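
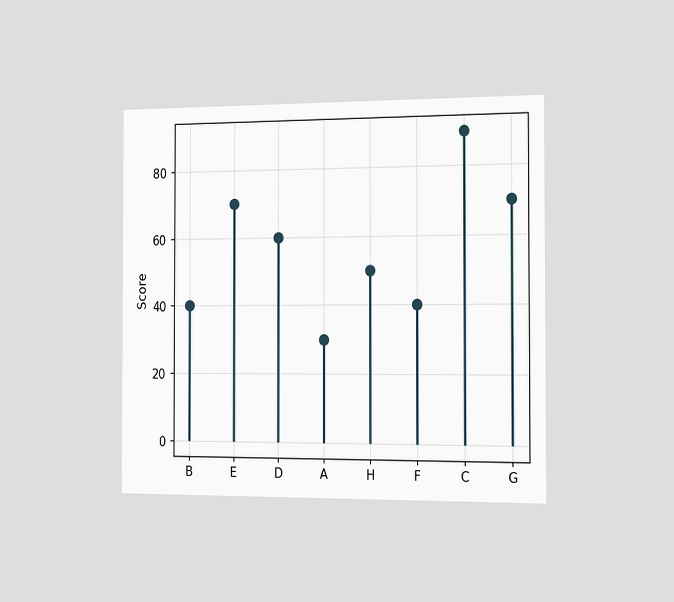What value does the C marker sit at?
The chart is viewed slightly from the right. The C marker sits at 90.

90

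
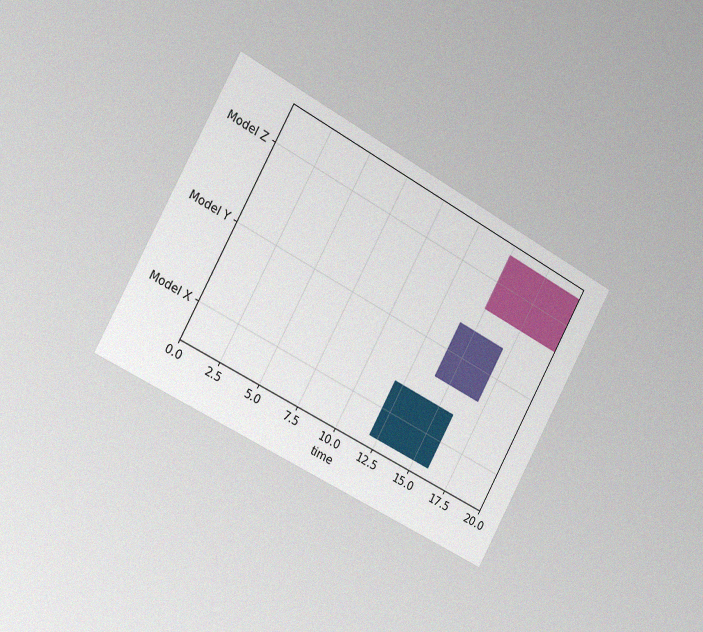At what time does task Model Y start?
The chart is tilted about 29° clockwise and viewed slightly from the left, with some photo noise. The Model Y bar begins at t=14.

14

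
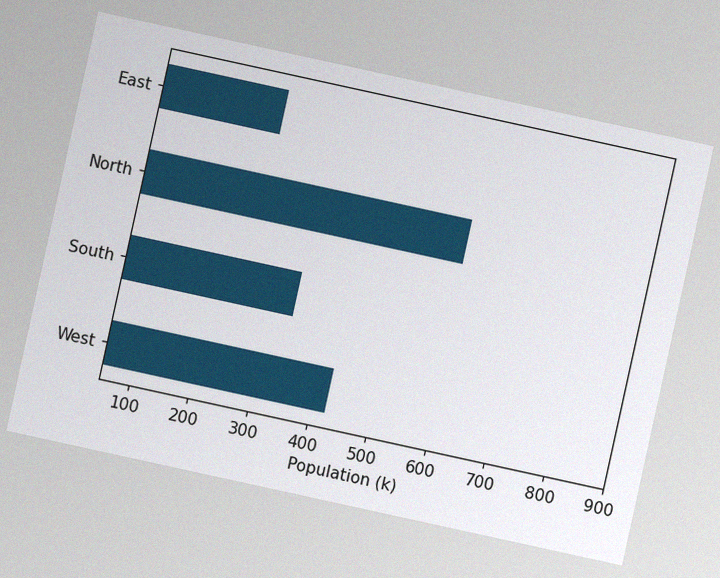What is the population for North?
The chart is tilted about 12° clockwise, with some photo noise. Reading along the chart's x-axis, the North bar reaches 595k.

595k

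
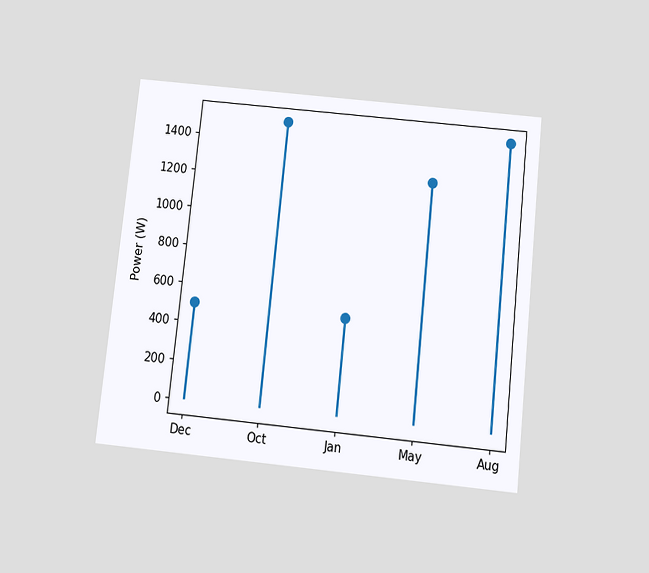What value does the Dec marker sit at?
The chart is tilted about 6° clockwise and viewed slightly from below. The Dec marker sits at 500W.

500W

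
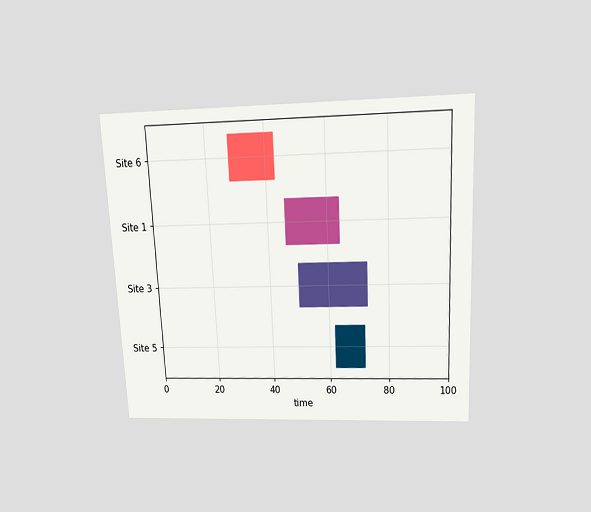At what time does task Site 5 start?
The chart is tilted about 3° counter-clockwise and viewed slightly from above. The Site 5 bar begins at t=62.

62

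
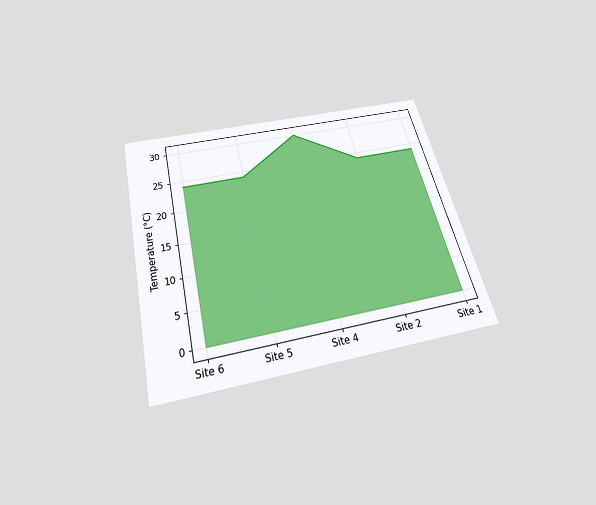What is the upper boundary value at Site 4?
The chart is tilted about 14° counter-clockwise and viewed slightly from below. At Site 4 the upper boundary is at 30°C.

30°C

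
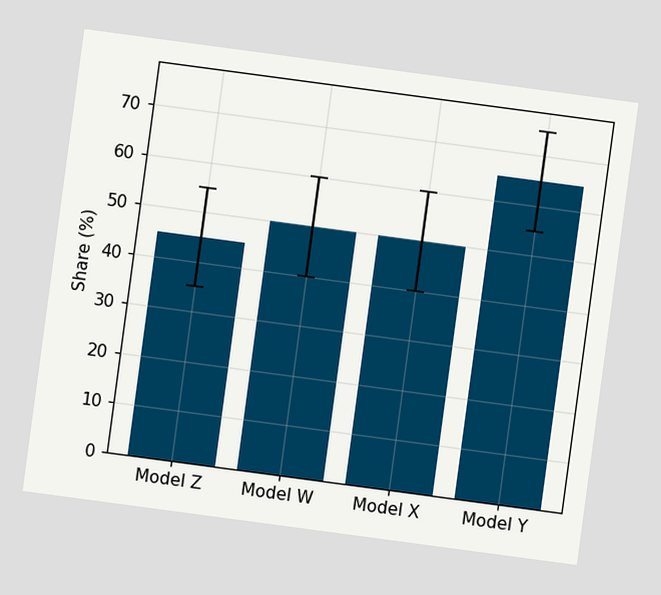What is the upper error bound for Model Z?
55%

The chart is tilted about 8° clockwise. The Model Z bar's upper whisker reaches 55%.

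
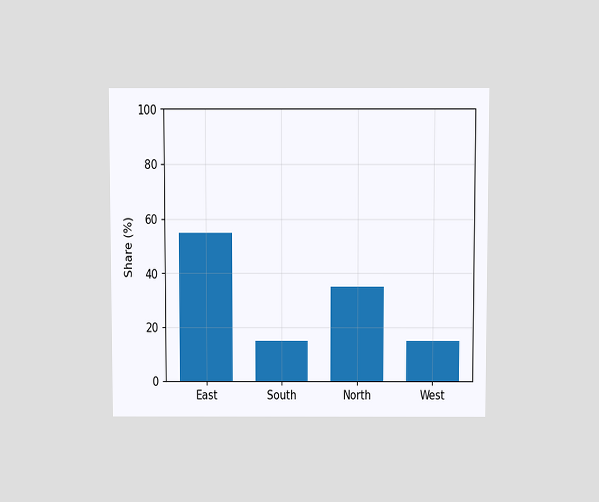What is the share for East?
The chart is viewed slightly from above. Reading along the chart's y-axis, the East bar reaches 55%.

55%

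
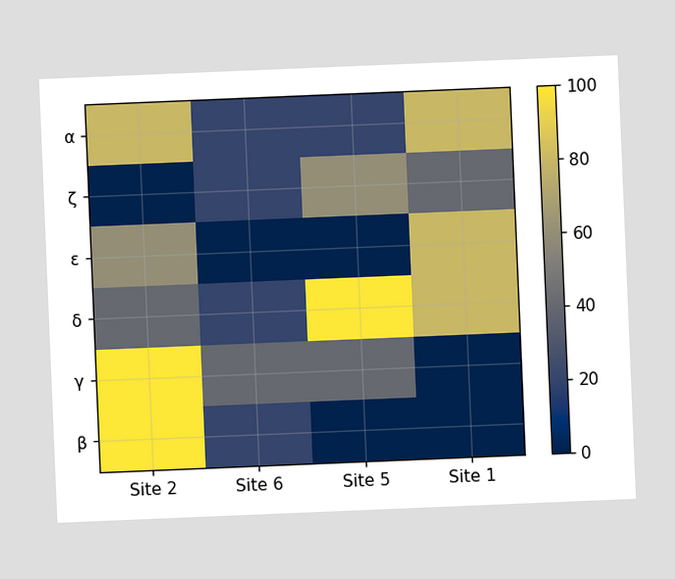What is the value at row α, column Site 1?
80

The chart is tilted about 2° counter-clockwise. Matching cell (α, Site 1) against the colorbar gives 80.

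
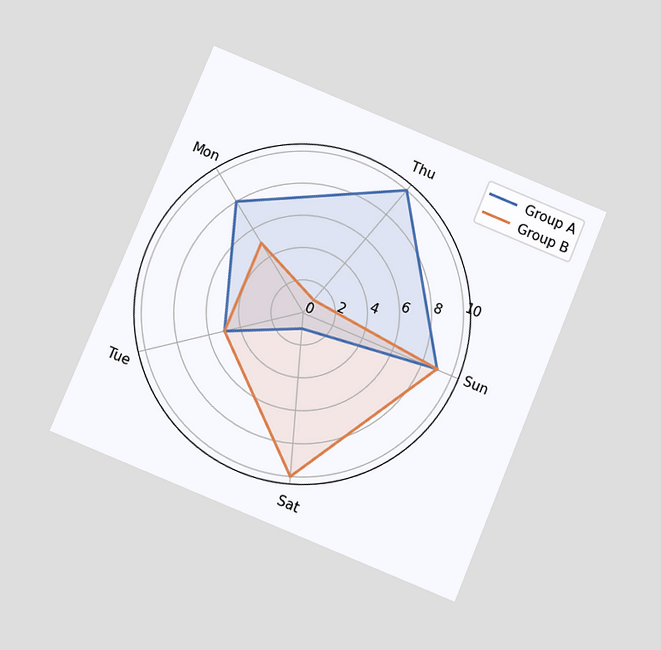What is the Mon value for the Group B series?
5

The chart is tilted about 22° clockwise and viewed slightly from below. On the Mon axis, Group B reaches 5.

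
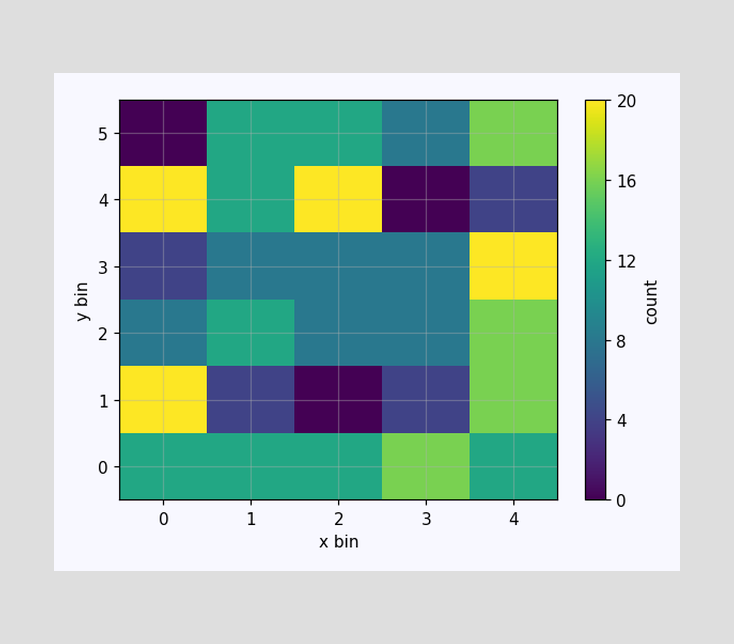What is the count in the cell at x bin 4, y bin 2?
16

Matching the cell (4, 2) against the colorbar gives 16.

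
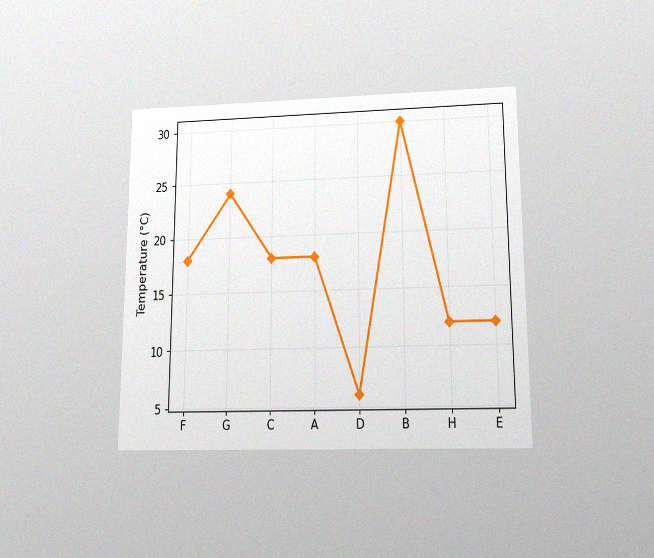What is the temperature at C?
The chart is viewed slightly from below, with some photo noise. At C, the line is at 18°C.

18°C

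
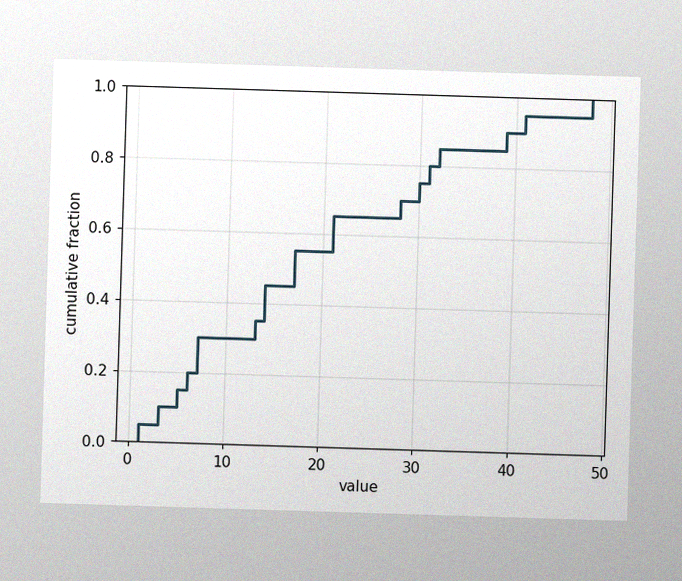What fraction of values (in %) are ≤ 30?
The image has some photo noise and uneven lighting. At x=30 the ECDF step is at 75%.

75%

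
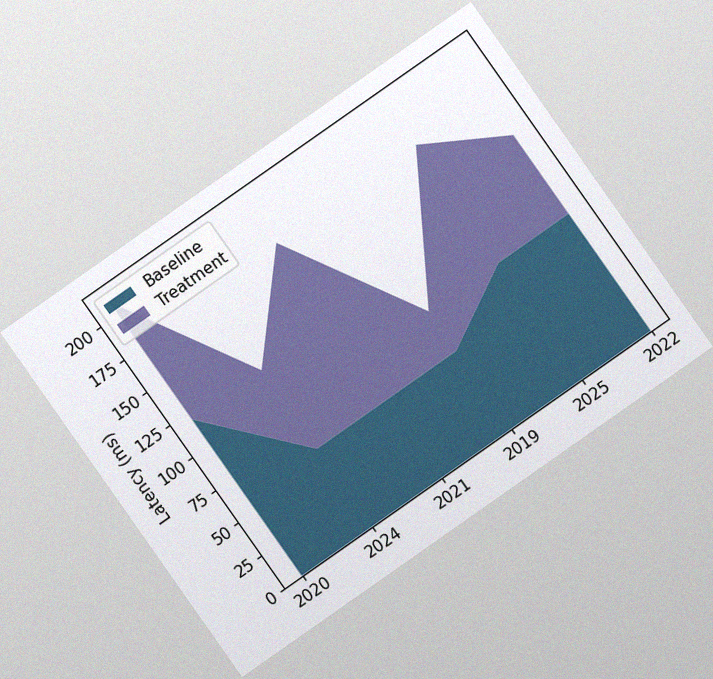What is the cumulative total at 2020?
210ms

The chart is tilted about 35° counter-clockwise, with some photo noise. The stacked total at 2020 reaches 210ms.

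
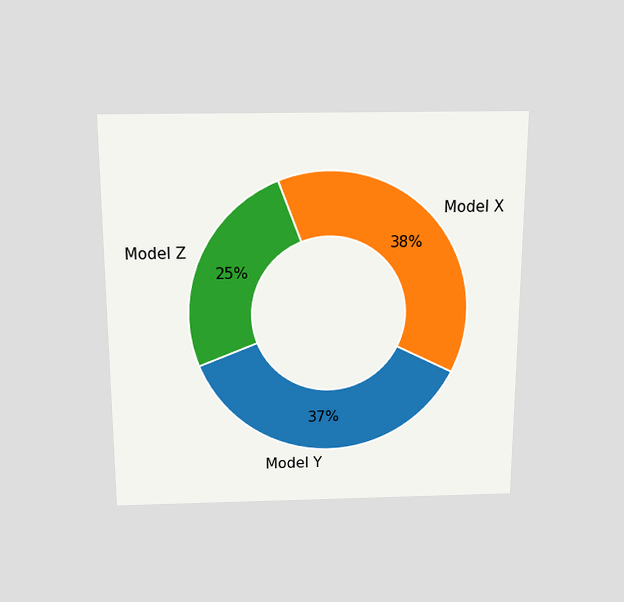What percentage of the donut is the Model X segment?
38%

The chart is viewed slightly from above. The Model X segment takes up 38% of the ring.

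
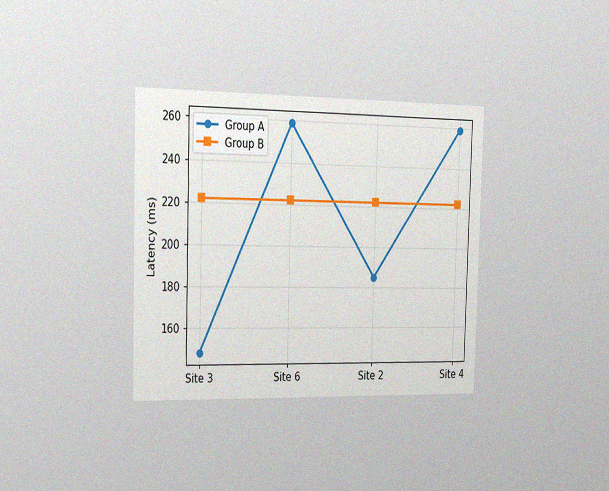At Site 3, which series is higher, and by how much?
Group B, by 74ms

The chart is viewed slightly from the left, with some photo noise. At Site 3, Group B sits above the other line by 74ms.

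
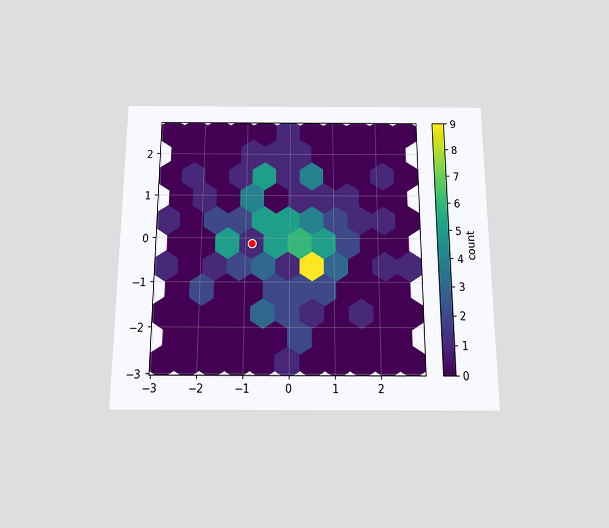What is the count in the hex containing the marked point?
1

The chart is viewed slightly from below. The marked hex reads 1 on the colorbar.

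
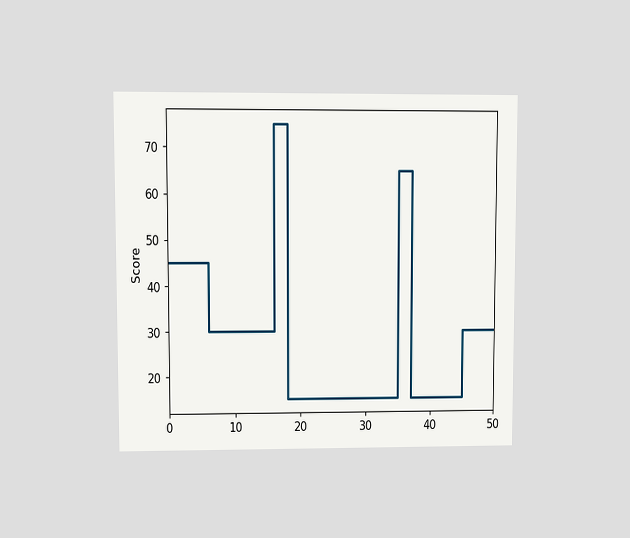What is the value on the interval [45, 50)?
The chart is viewed at a slight angle. On [45, 50) the step sits at 30.

30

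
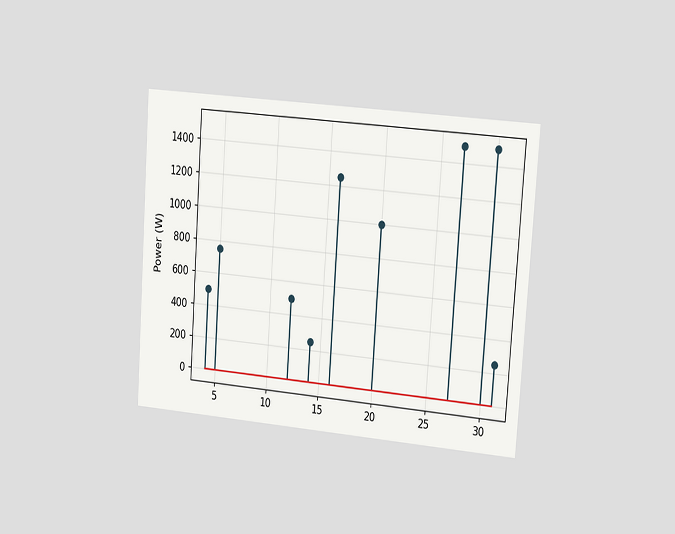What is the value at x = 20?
1000W

The chart is tilted about 4° clockwise and viewed slightly from the right. The stem at x=20 reaches 1000W.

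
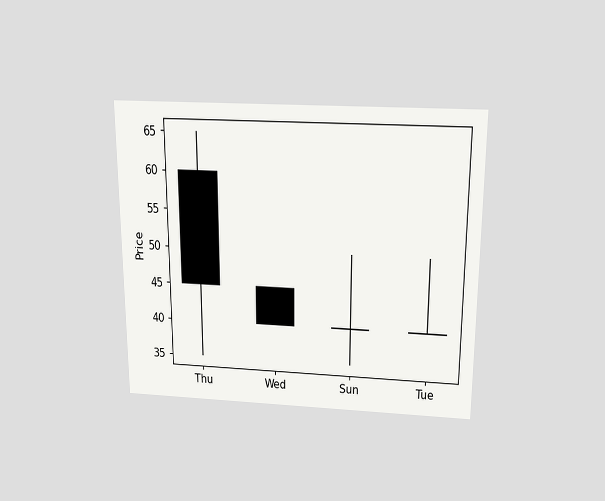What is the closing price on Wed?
The chart is viewed slightly from above. The Wed candle closes at 40.

40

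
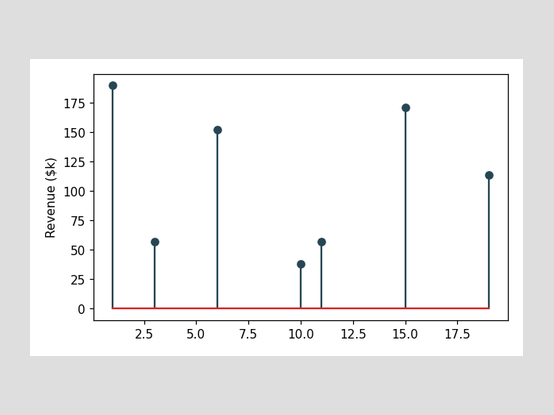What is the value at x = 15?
The stem at x=15 reaches $171k.

$171k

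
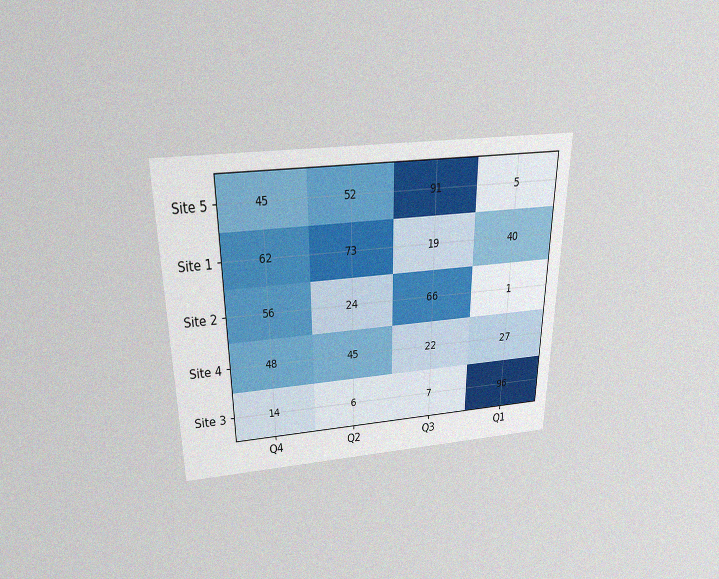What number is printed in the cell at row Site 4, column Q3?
22

The chart is viewed slightly from above, with some photo noise. The (Site 4, Q3) cell reads 22.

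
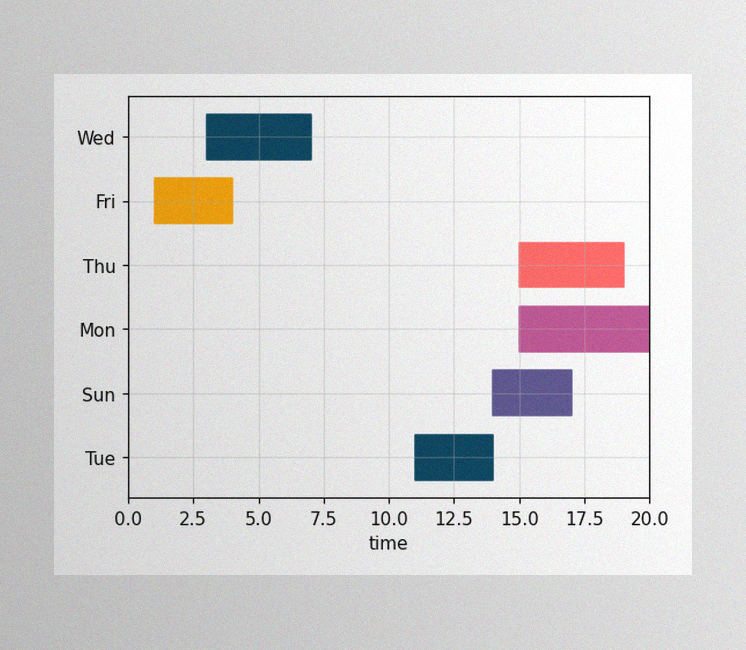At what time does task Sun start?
14

The image has some photo noise and uneven lighting. The Sun bar begins at t=14.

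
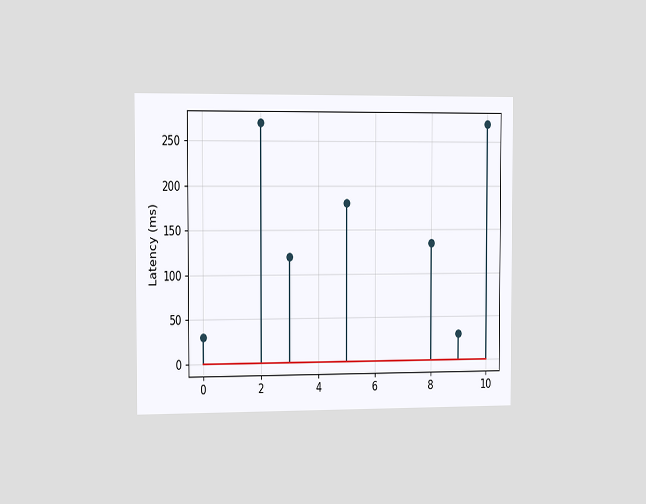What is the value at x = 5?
The chart is viewed slightly from the left. The stem at x=5 reaches 180ms.

180ms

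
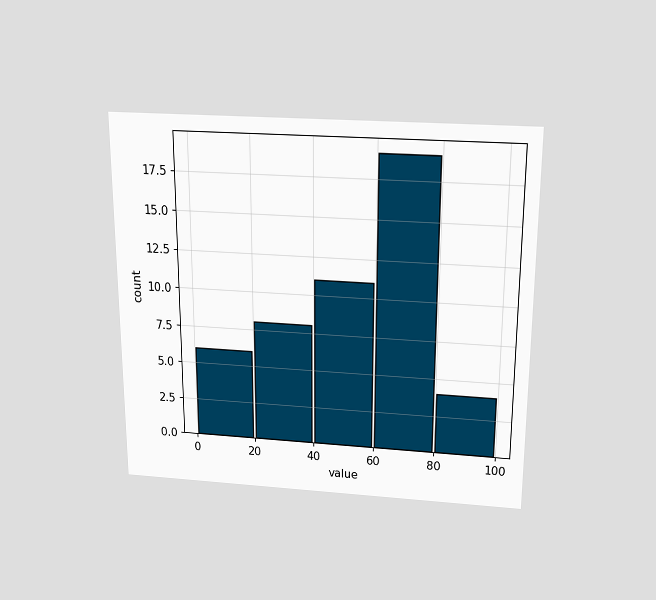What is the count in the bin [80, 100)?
4

The chart is viewed slightly from above. The [80, 100) bin has height 4.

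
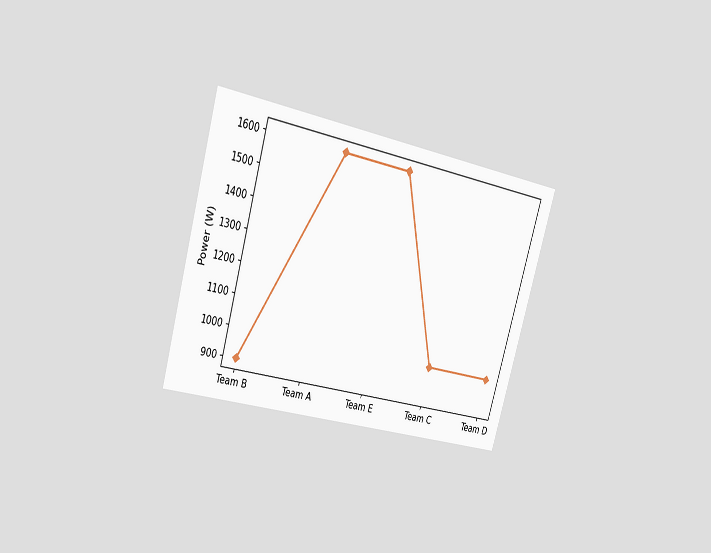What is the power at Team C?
1000W

The chart is tilted about 16° clockwise and viewed slightly from the left. At Team C, the line is at 1000W.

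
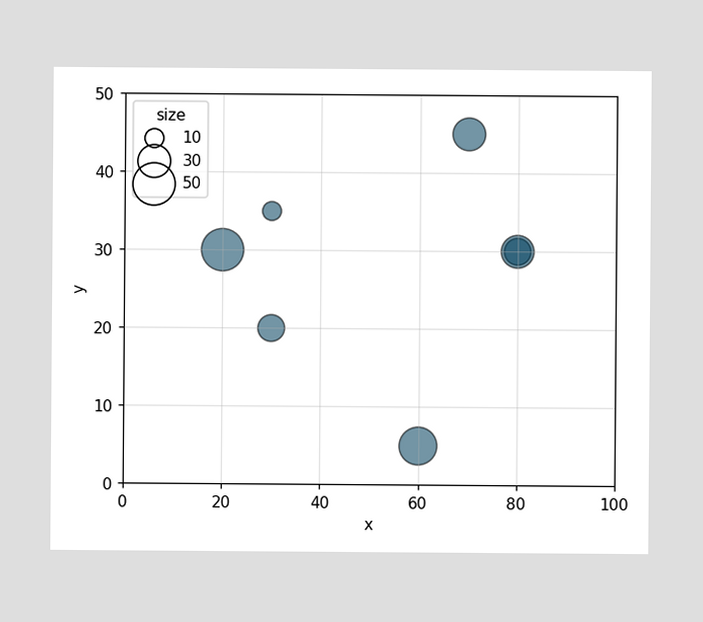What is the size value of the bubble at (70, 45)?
Matching the bubble at (70, 45) against the size legend gives 30.

30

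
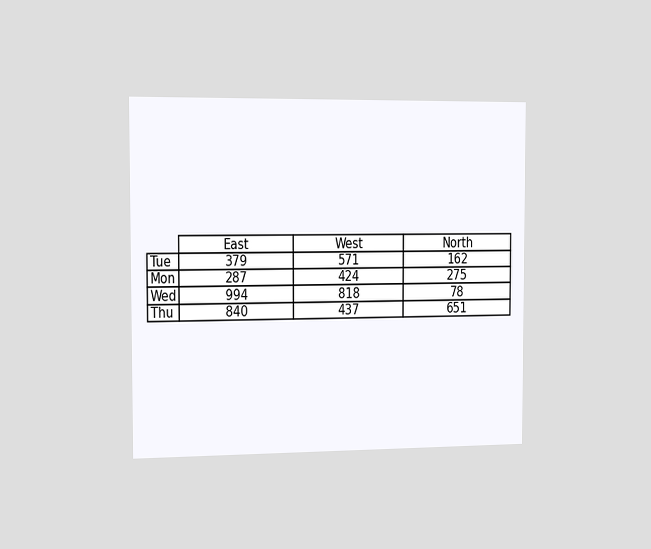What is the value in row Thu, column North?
651

The chart is viewed slightly from the left. The (Thu, North) cell reads 651.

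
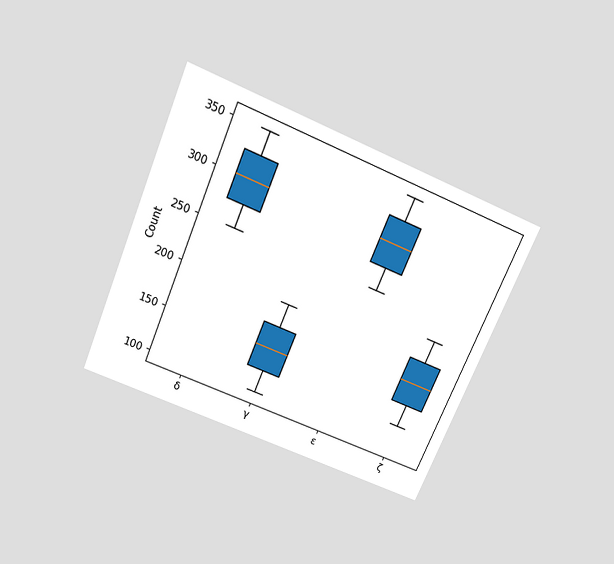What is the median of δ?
The chart is tilted about 23° clockwise and viewed slightly from above. The median line in the δ box sits at 300.

300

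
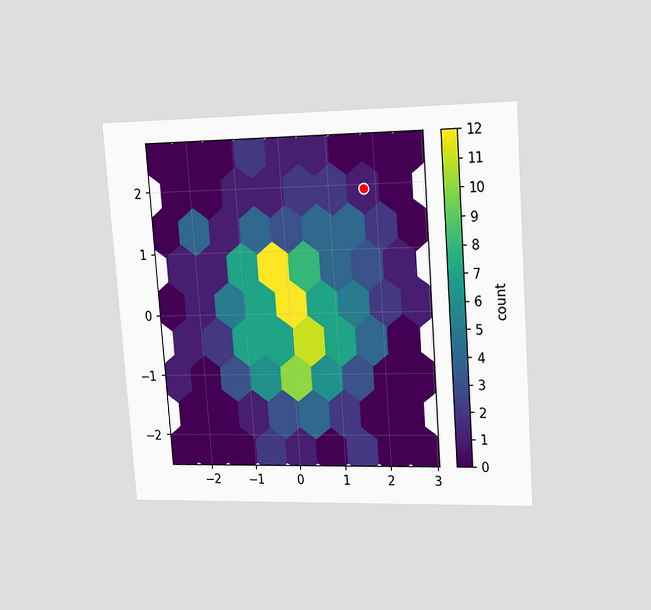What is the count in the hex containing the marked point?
The chart is tilted about 4° counter-clockwise and viewed at a slight angle. The marked hex reads 1 on the colorbar.

1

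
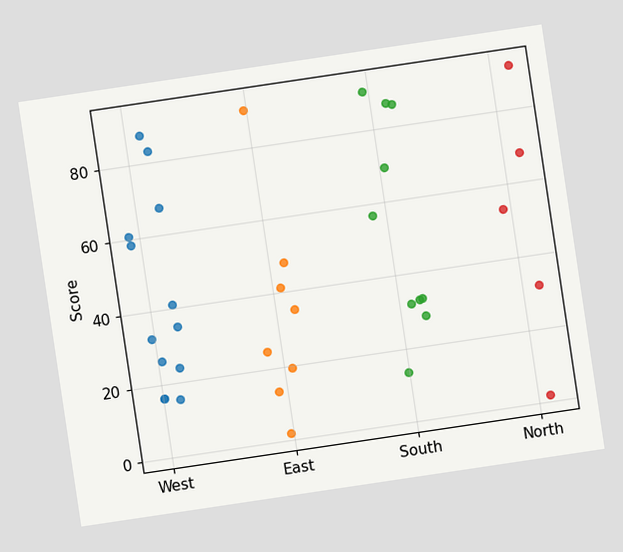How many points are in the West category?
13

The chart is tilted about 8° counter-clockwise. Counting the markers in the West column gives 13.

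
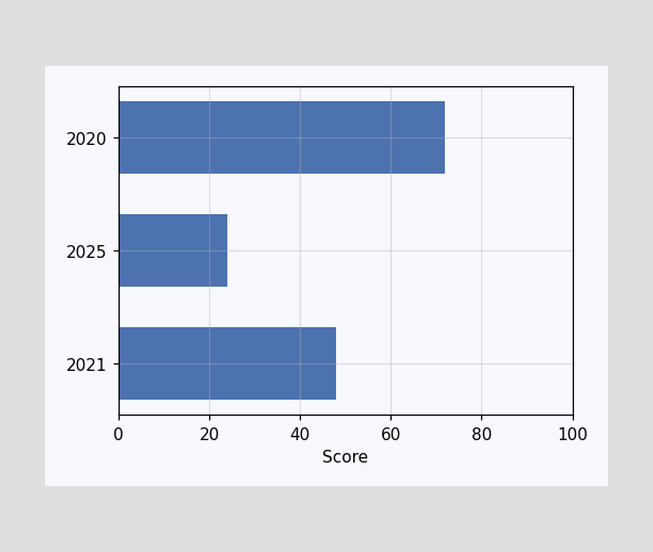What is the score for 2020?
Reading along the chart's x-axis, the 2020 bar reaches 72.

72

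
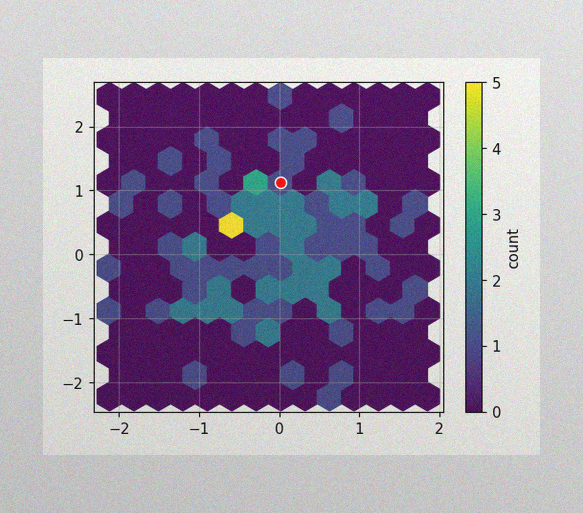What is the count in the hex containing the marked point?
1

The image has some photo noise and uneven lighting. The marked hex reads 1 on the colorbar.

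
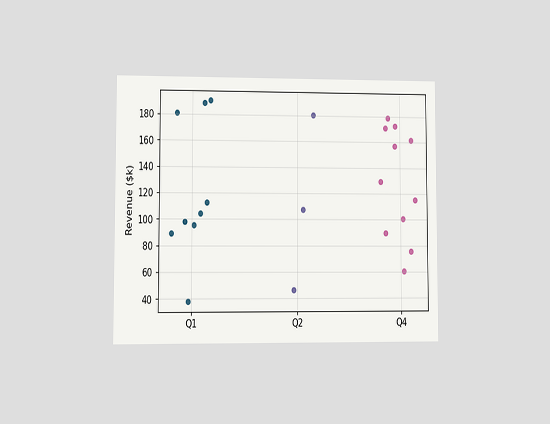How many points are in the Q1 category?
The chart is viewed at a slight angle. Counting the markers in the Q1 column gives 9.

9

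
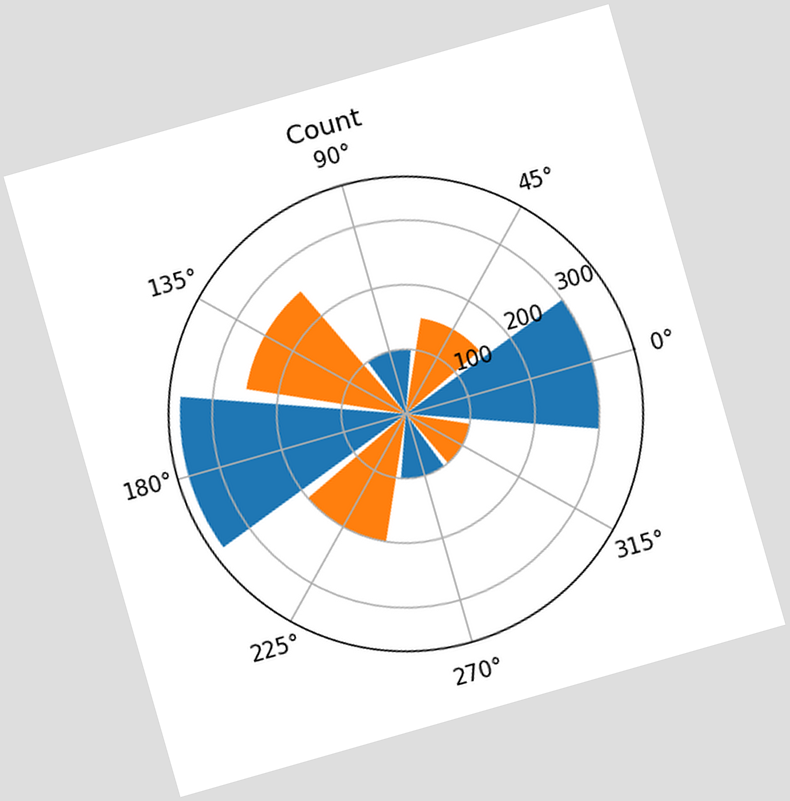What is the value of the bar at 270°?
100

The chart is tilted about 16° counter-clockwise. The bar at 270° reaches 100 on the radial axis.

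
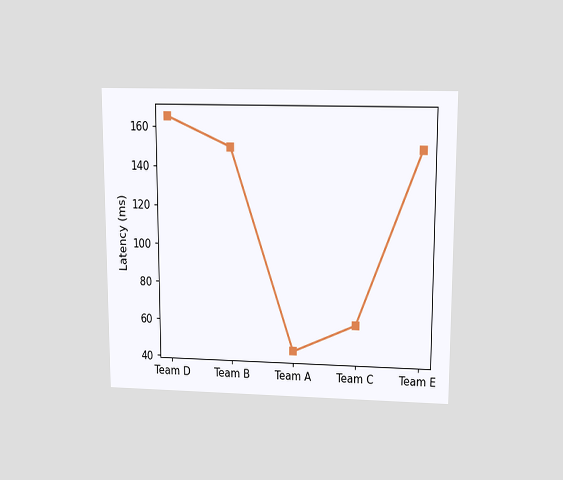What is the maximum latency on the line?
165ms

The chart is viewed slightly from above. The highest point is at Team D, and reading across to the y-axis gives 165ms.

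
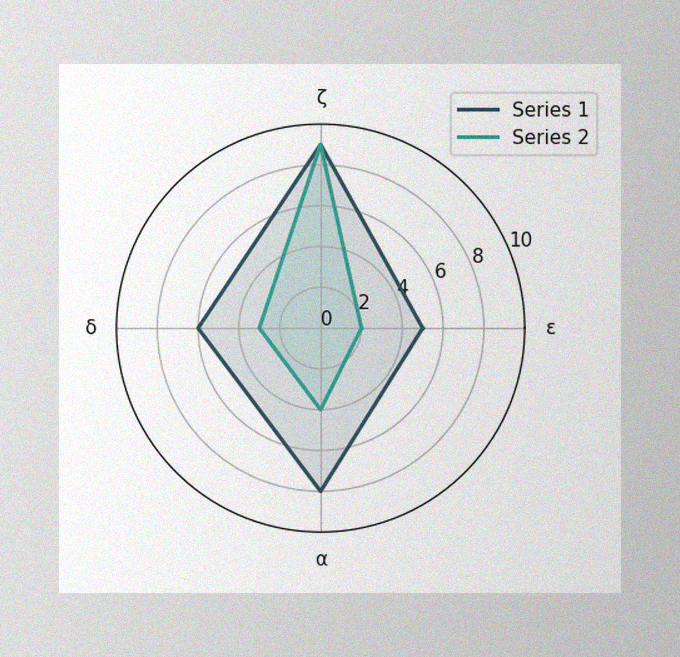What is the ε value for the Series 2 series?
2

The image has some photo noise and uneven lighting. On the ε axis, Series 2 reaches 2.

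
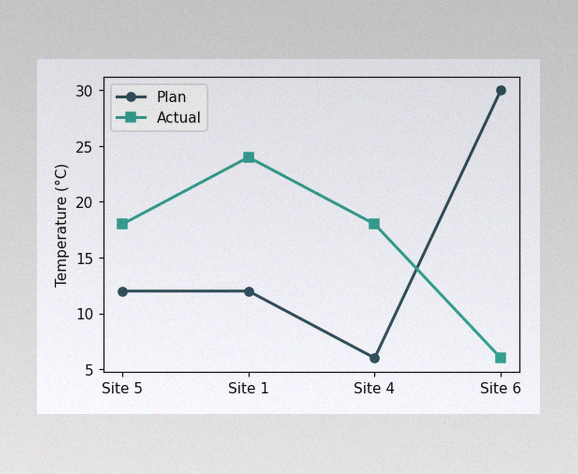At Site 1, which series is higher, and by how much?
Actual, by 12°C

The image has some photo noise and uneven lighting. At Site 1, Actual sits above the other line by 12°C.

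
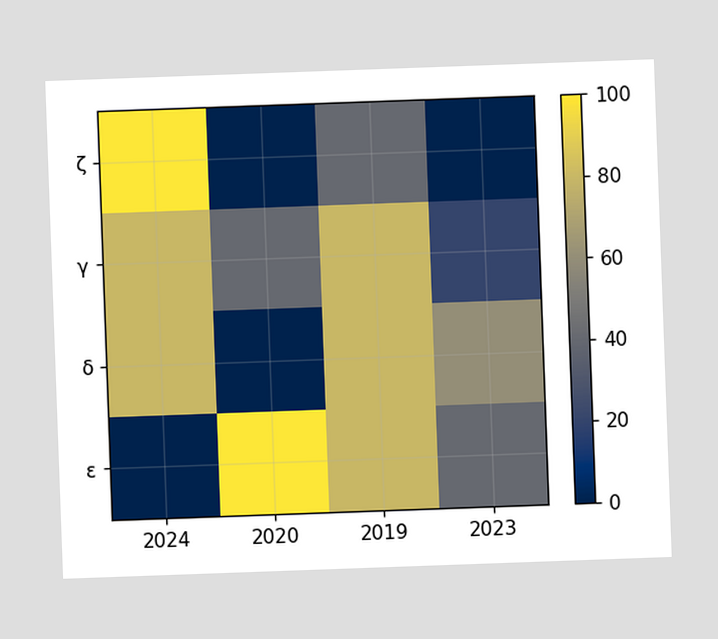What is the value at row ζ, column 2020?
0

The chart is tilted about 2° counter-clockwise. Matching cell (ζ, 2020) against the colorbar gives 0.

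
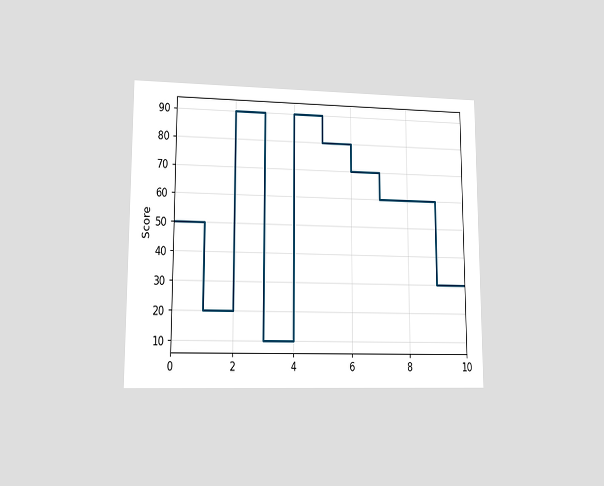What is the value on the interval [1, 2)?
The chart is viewed at a slight angle. On [1, 2) the step sits at 20.

20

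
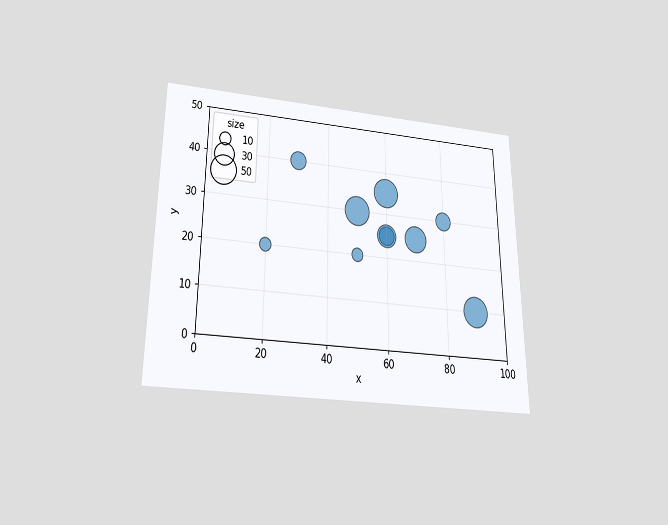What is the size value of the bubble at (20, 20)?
The chart is viewed slightly from below. Matching the bubble at (20, 20) against the size legend gives 10.

10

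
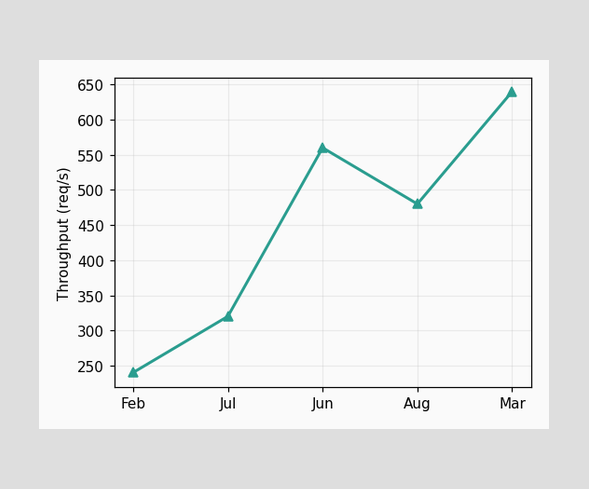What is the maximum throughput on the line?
The highest point is at Mar, and reading across to the y-axis gives 640req/s.

640req/s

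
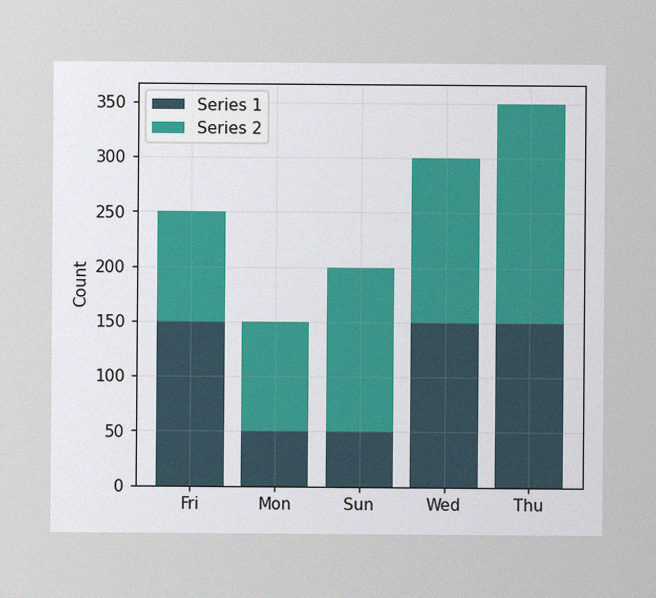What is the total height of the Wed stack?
The image has some photo noise and uneven lighting. The Wed stack's top reaches 300 on the y-axis.

300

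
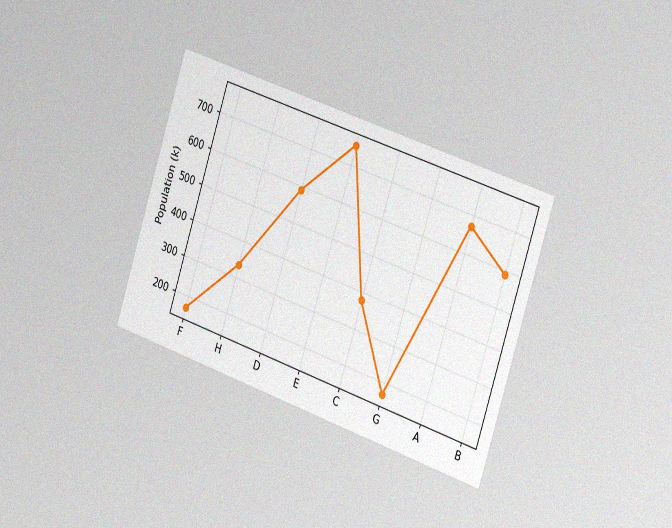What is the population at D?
The chart is tilted about 18° clockwise and viewed slightly from the right, with some photo noise. At D, the line is at 588k.

588k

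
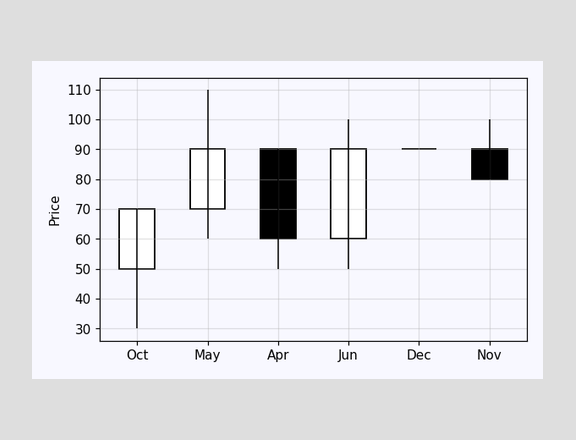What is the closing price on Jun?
The Jun candle closes at 90.

90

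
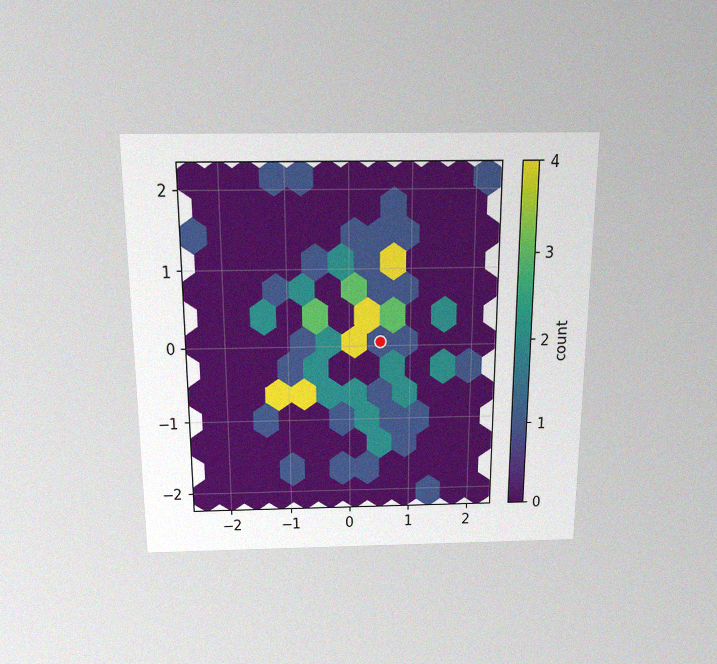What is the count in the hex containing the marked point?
1

The chart is viewed slightly from above, with some photo noise. The marked hex reads 1 on the colorbar.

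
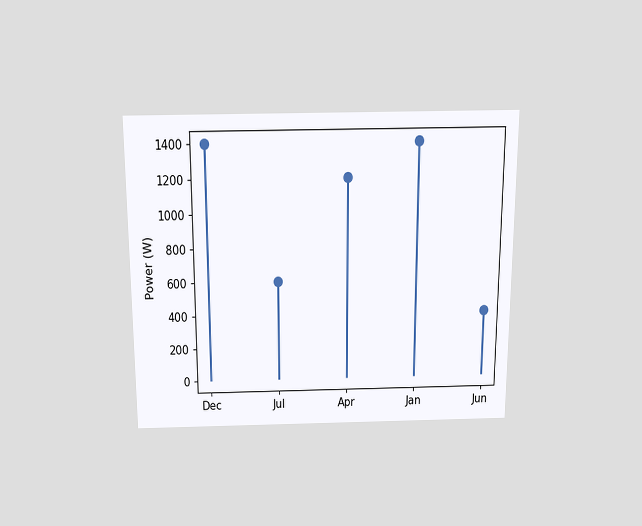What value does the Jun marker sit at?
The chart is viewed slightly from above. The Jun marker sits at 400W.

400W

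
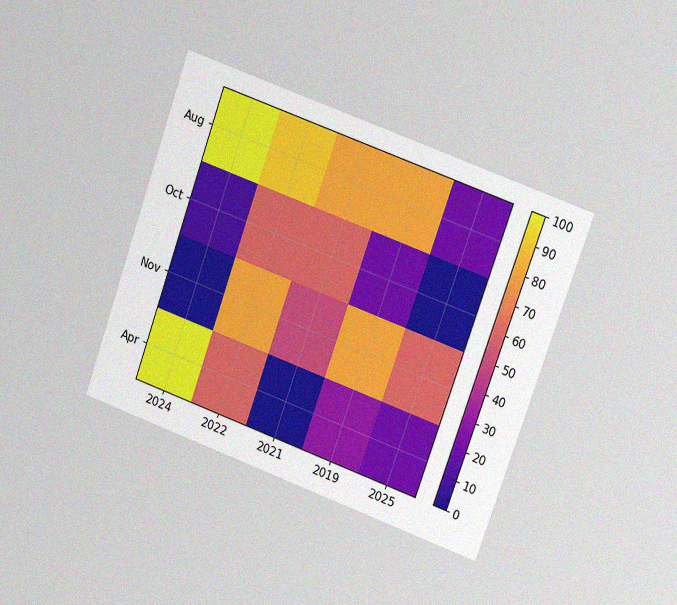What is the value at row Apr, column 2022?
The chart is tilted about 20° clockwise and viewed at a slight angle, with some photo noise. Matching cell (Apr, 2022) against the colorbar gives 60.

60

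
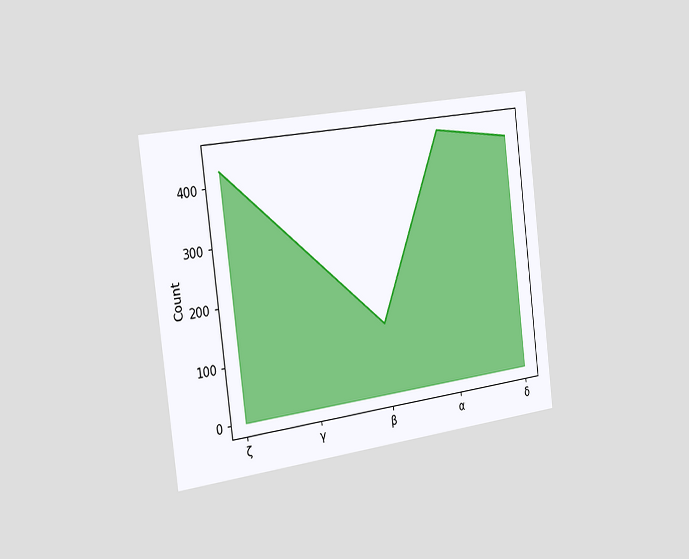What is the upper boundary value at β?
125

The chart is tilted about 7° counter-clockwise and viewed slightly from the left. At β the upper boundary is at 125.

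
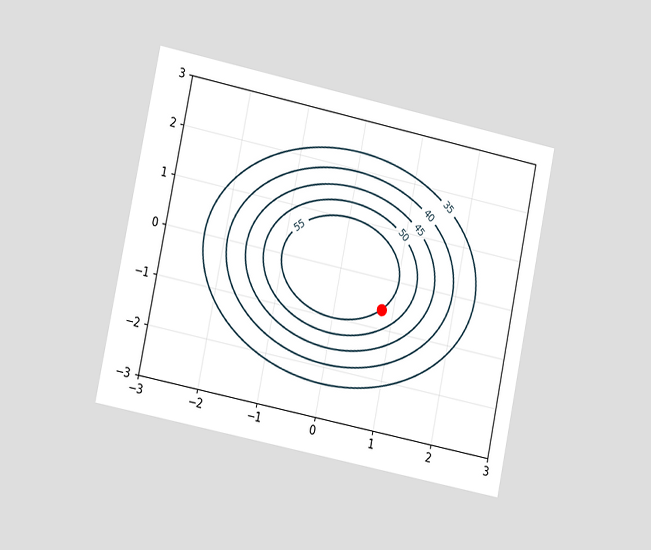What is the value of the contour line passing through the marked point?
The chart is tilted about 12° clockwise and viewed slightly from the left. The marked point sits on the contour labelled 55.

55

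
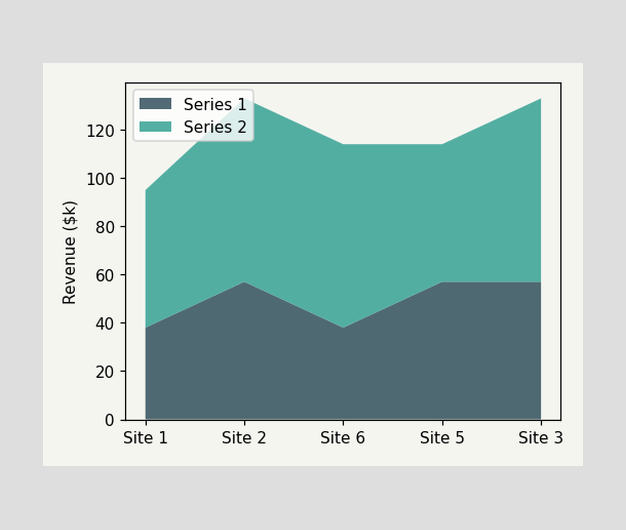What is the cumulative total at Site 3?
The stacked total at Site 3 reaches $133k.

$133k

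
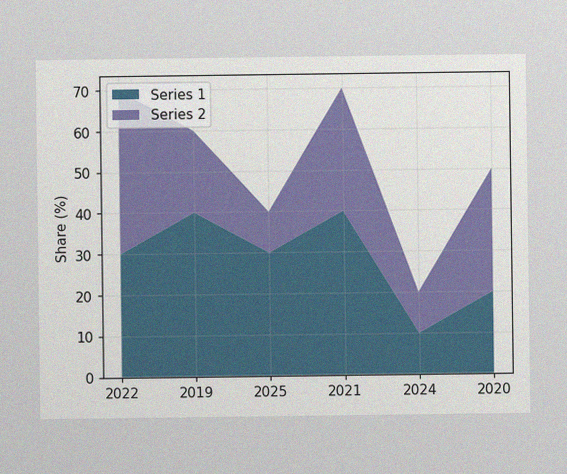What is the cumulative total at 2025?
40%

The image has some photo noise and uneven lighting. The stacked total at 2025 reaches 40%.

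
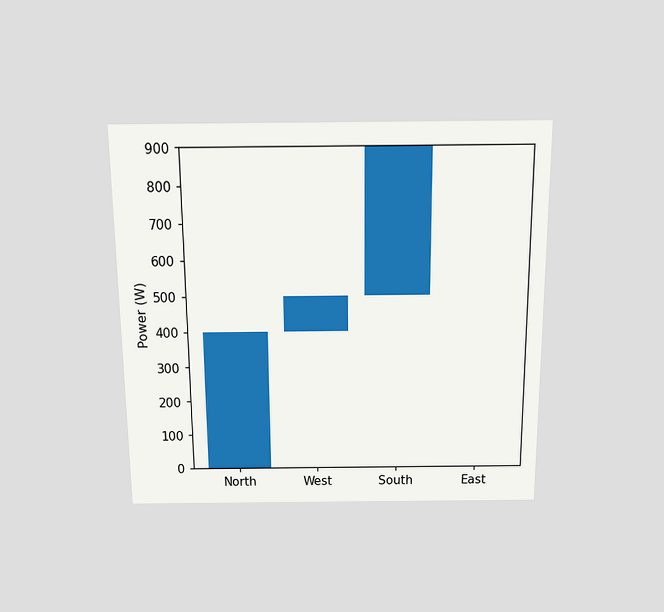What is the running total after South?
900W

The chart is viewed slightly from above. After South the running total reaches 900W.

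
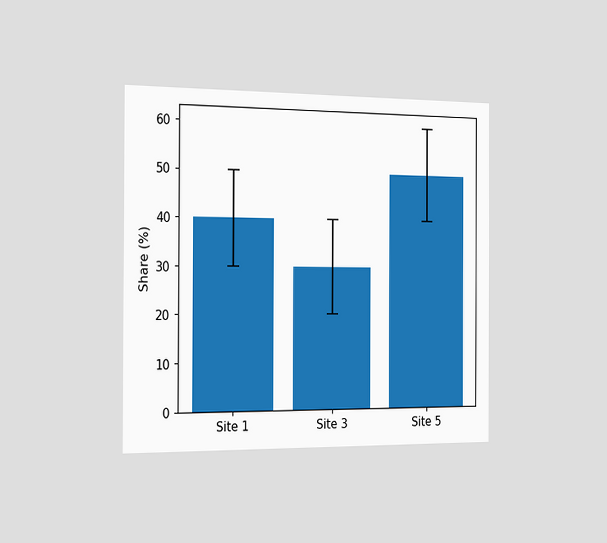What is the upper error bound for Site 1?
The chart is viewed slightly from the left. The Site 1 bar's upper whisker reaches 50%.

50%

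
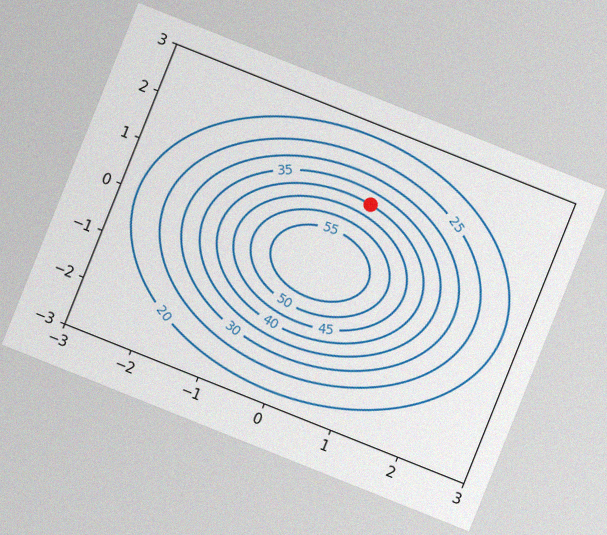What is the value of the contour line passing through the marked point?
The chart is tilted about 22° clockwise, with some photo noise. The marked point sits on the contour labelled 40.

40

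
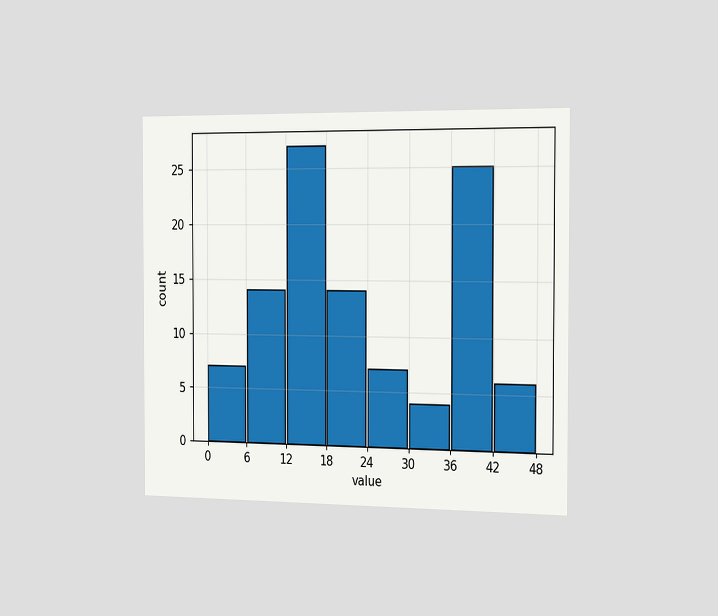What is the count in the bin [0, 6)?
7

The chart is viewed slightly from the right. The [0, 6) bin has height 7.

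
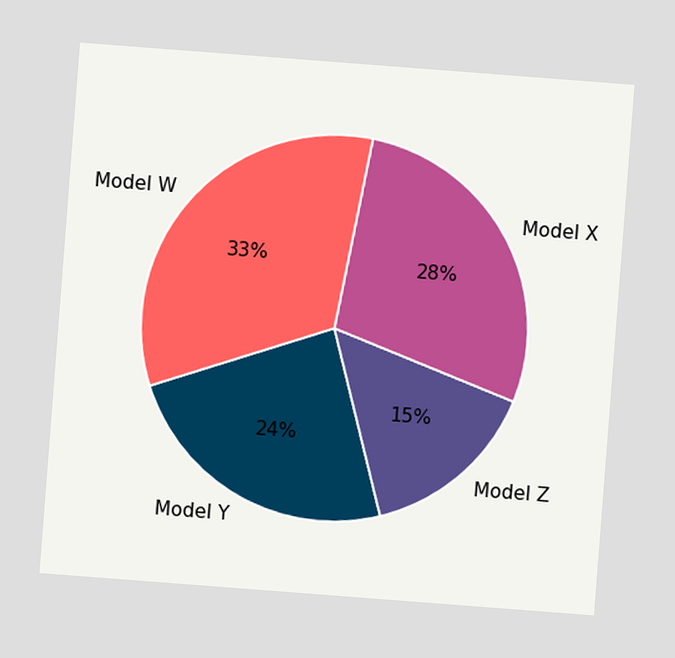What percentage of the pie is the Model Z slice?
The chart is tilted about 4° clockwise. The Model Z slice takes up 15% of the pie.

15%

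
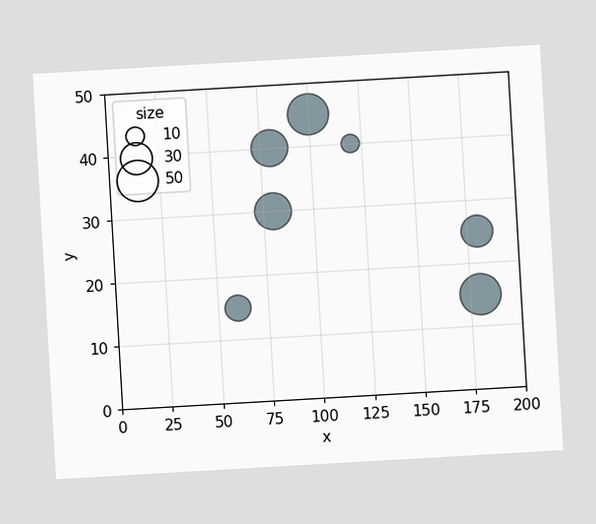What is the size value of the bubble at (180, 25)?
30

The chart is tilted about 3° counter-clockwise. Matching the bubble at (180, 25) against the size legend gives 30.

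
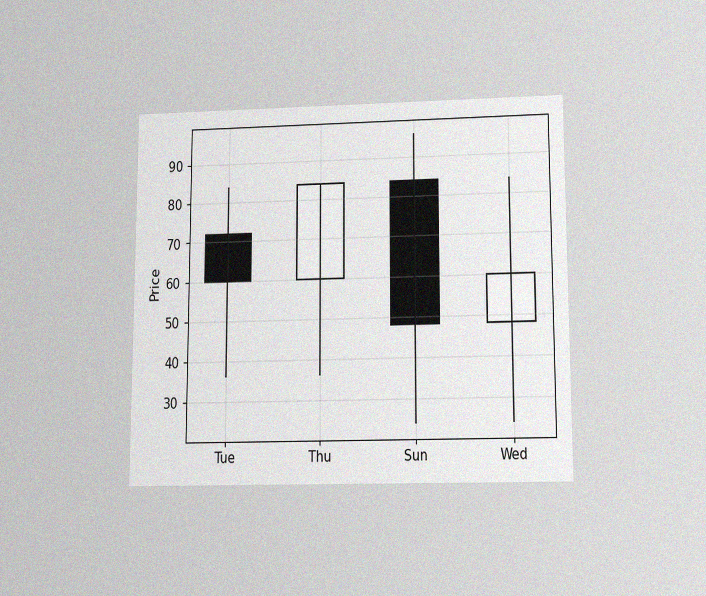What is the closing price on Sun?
48

The chart is viewed slightly from below, with some photo noise. The Sun candle closes at 48.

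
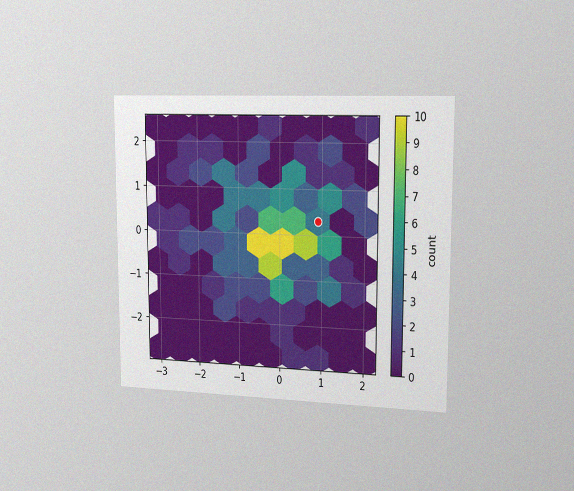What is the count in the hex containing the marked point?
The chart is viewed slightly from the right, with some photo noise. The marked hex reads 4 on the colorbar.

4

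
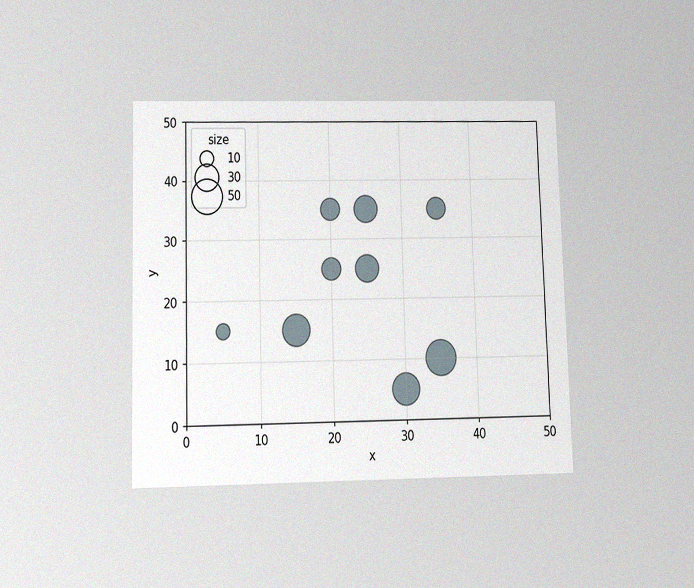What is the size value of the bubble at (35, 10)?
50

The chart is viewed slightly from below, with some photo noise. Matching the bubble at (35, 10) against the size legend gives 50.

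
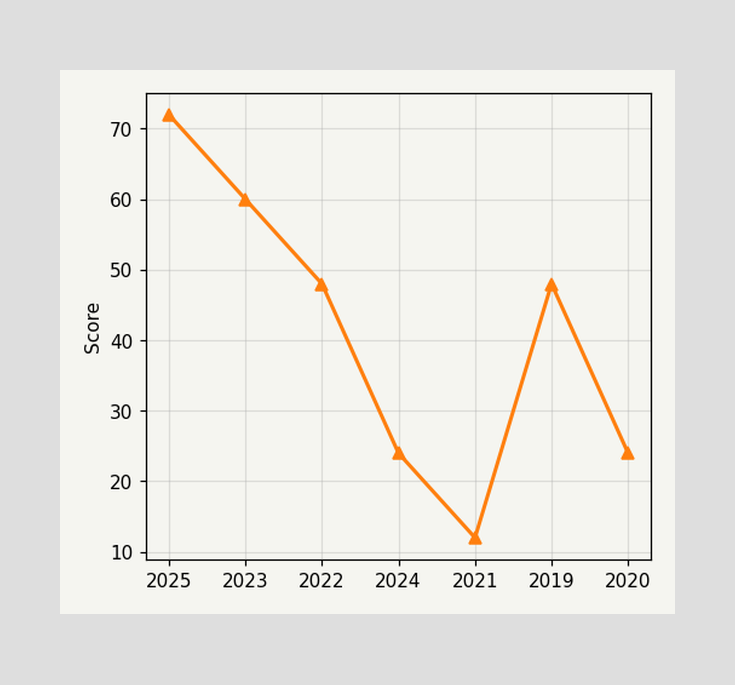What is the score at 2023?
At 2023, the line is at 60.

60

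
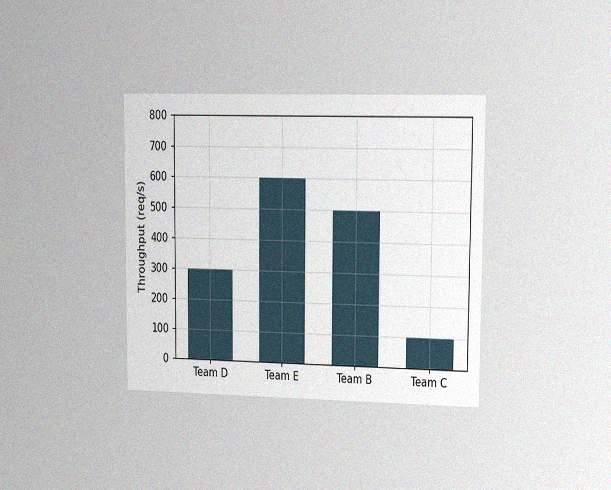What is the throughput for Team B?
500req/s

The chart is viewed slightly from the right, with some photo noise. Reading along the chart's y-axis, the Team B bar reaches 500req/s.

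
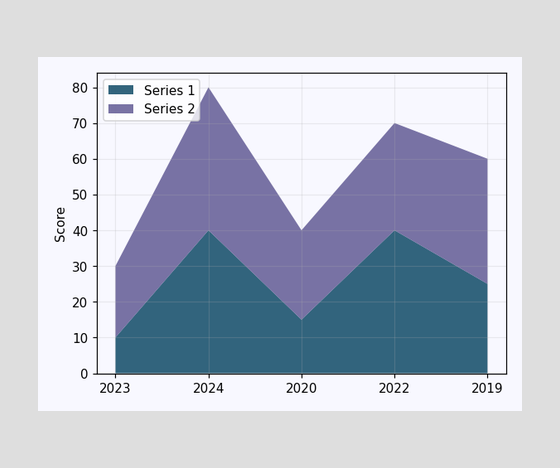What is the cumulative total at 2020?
40

The stacked total at 2020 reaches 40.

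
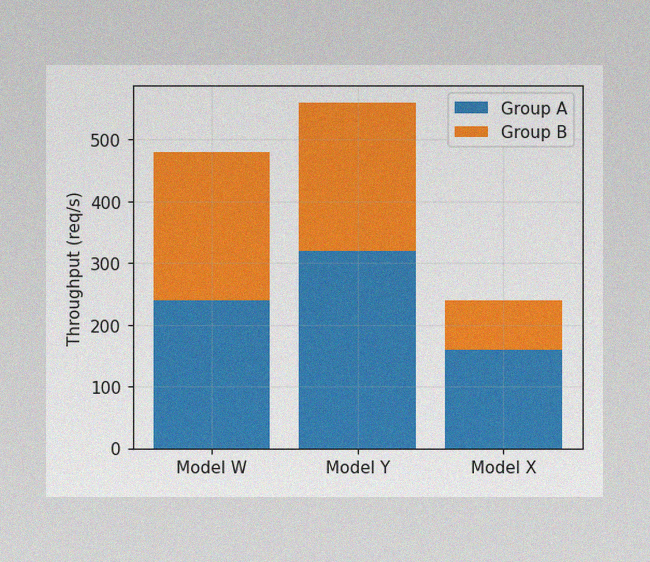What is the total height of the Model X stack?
The image has some photo noise and uneven lighting. The Model X stack's top reaches 240req/s on the y-axis.

240req/s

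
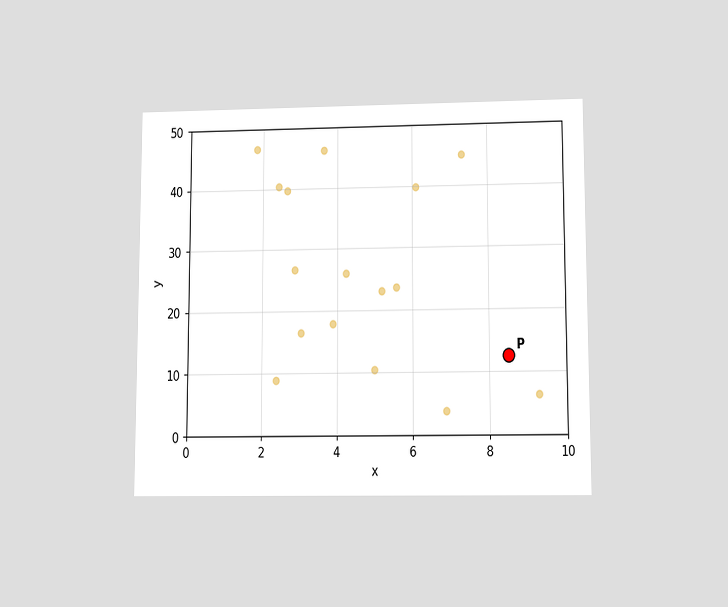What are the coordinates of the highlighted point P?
(8.5, 12.5)

The chart is viewed slightly from below. Following the gridlines from P to each axis, P sits at (8.5, 12.5).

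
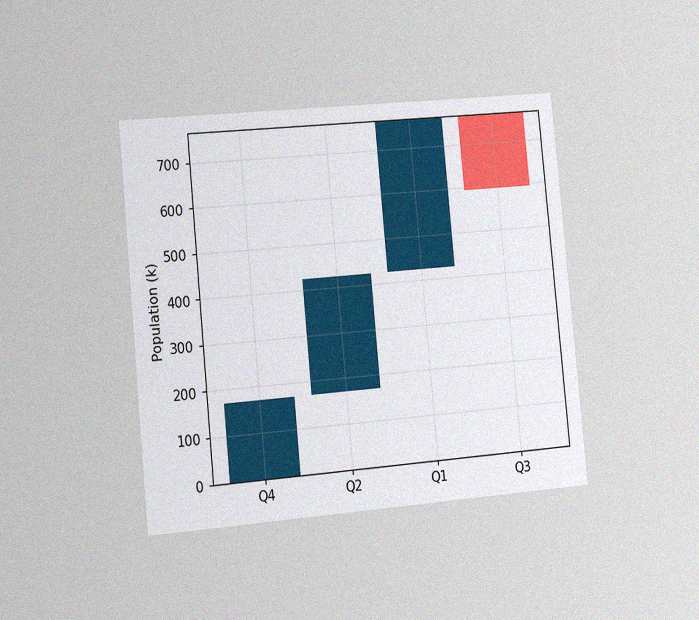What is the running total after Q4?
170k

The chart is tilted about 5° counter-clockwise and viewed slightly from the left, with some photo noise. After Q4 the running total reaches 170k.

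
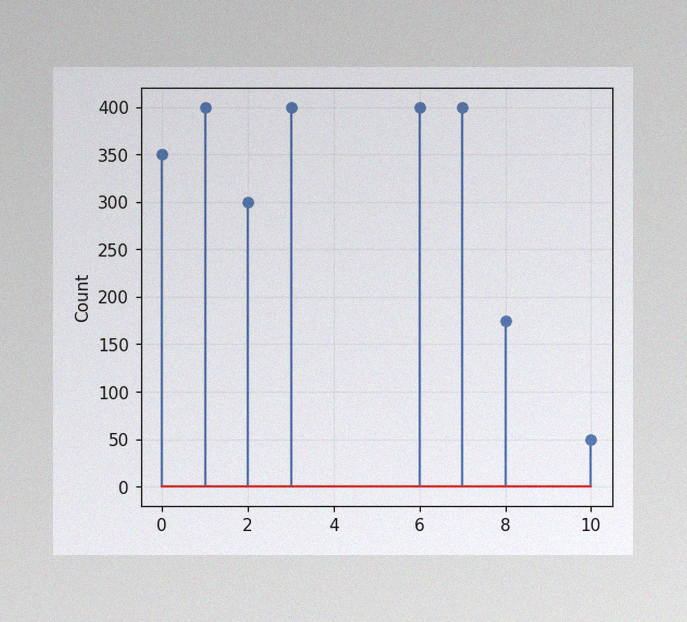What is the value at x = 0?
350

The image has some photo noise and uneven lighting. The stem at x=0 reaches 350.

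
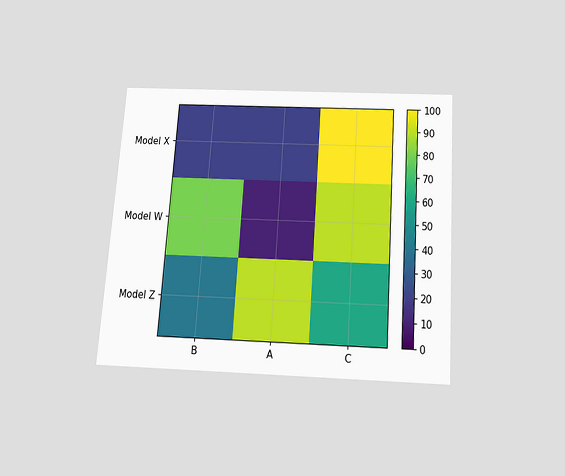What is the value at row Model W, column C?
90

The chart is tilted about 4° clockwise and viewed slightly from below. Matching cell (Model W, C) against the colorbar gives 90.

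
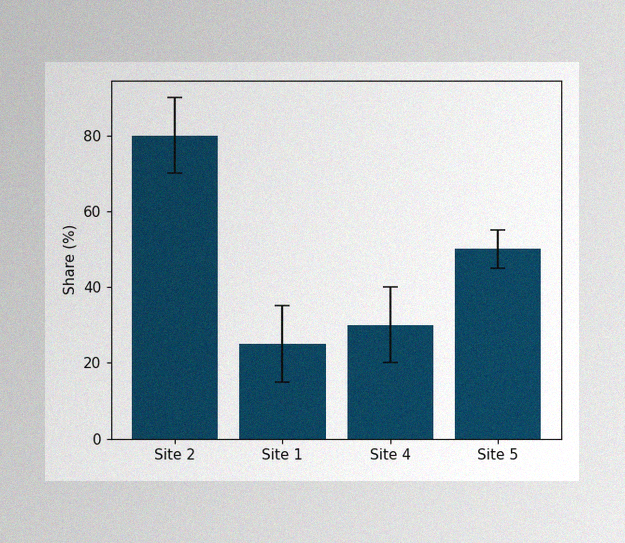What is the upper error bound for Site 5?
55%

The image has some photo noise and uneven lighting. The Site 5 bar's upper whisker reaches 55%.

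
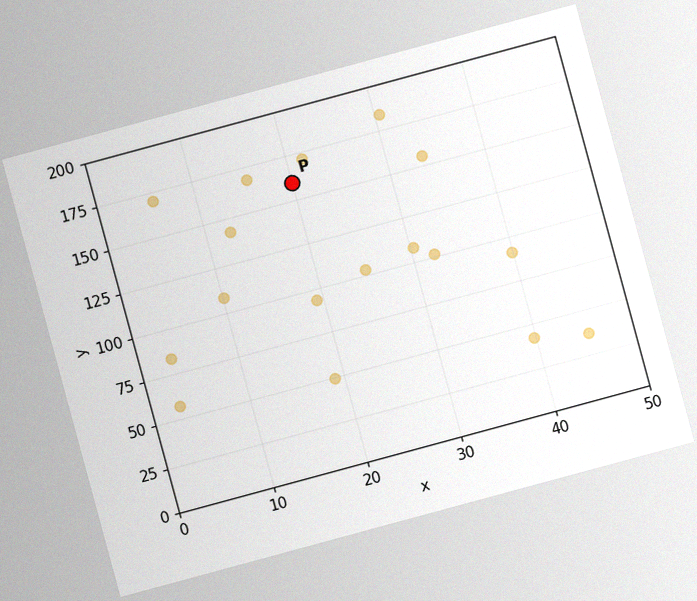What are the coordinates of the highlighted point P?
(20, 160)

The chart is tilted about 15° counter-clockwise, with some photo noise. Following the gridlines from P to each axis, P sits at (20, 160).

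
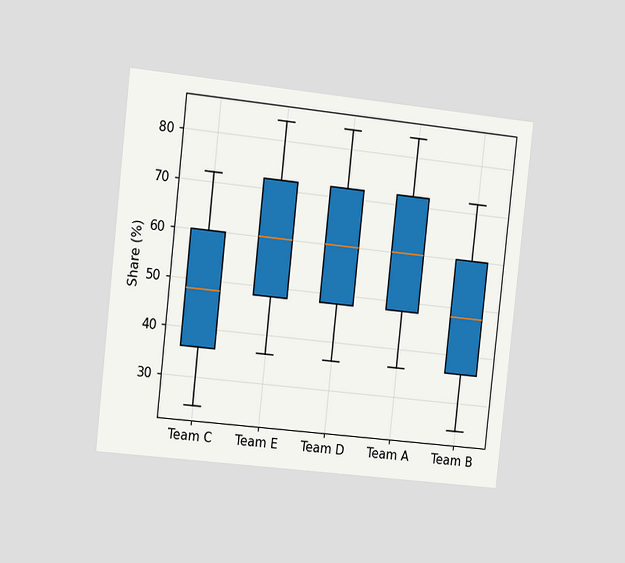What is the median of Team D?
The chart is tilted about 6° clockwise and viewed slightly from the left. The median line in the Team D box sits at 60%.

60%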